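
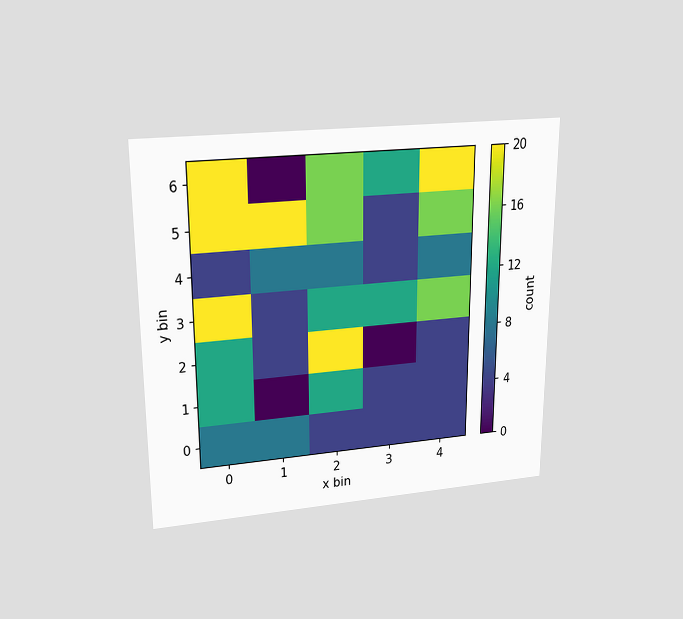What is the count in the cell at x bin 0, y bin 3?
20

The chart is viewed slightly from above. Matching the cell (0, 3) against the colorbar gives 20.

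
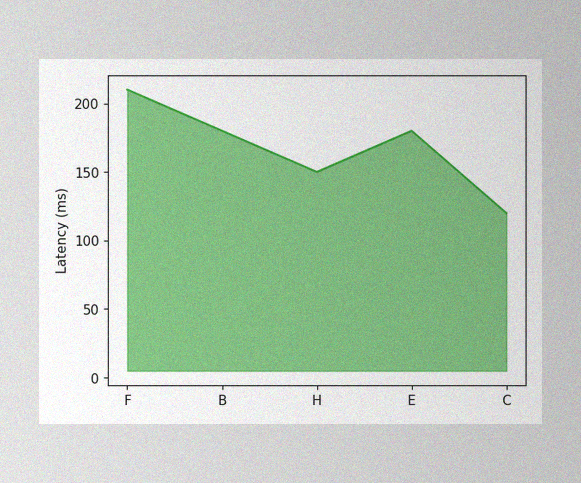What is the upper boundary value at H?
150ms

The image has some photo noise and uneven lighting. At H the upper boundary is at 150ms.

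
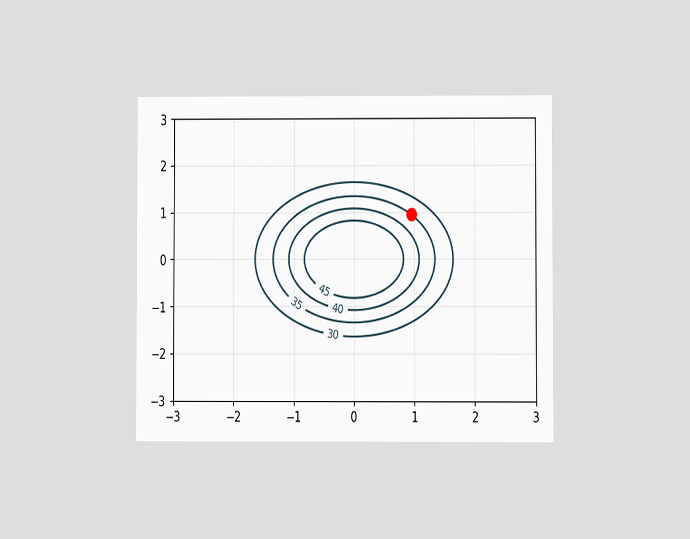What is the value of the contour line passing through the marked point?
The chart is viewed at a slight angle. The marked point sits on the contour labelled 35.

35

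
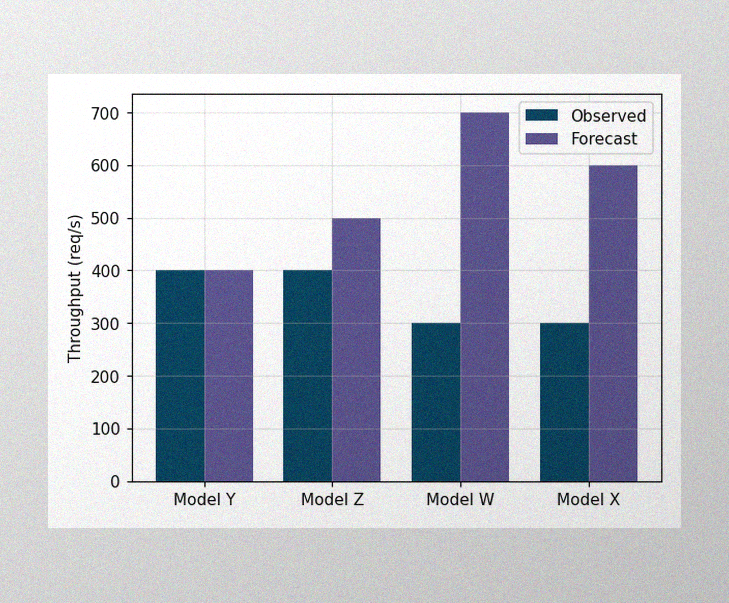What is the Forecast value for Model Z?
The image has some photo noise and uneven lighting. The Forecast bar at Model Z reaches 500req/s on the y-axis.

500req/s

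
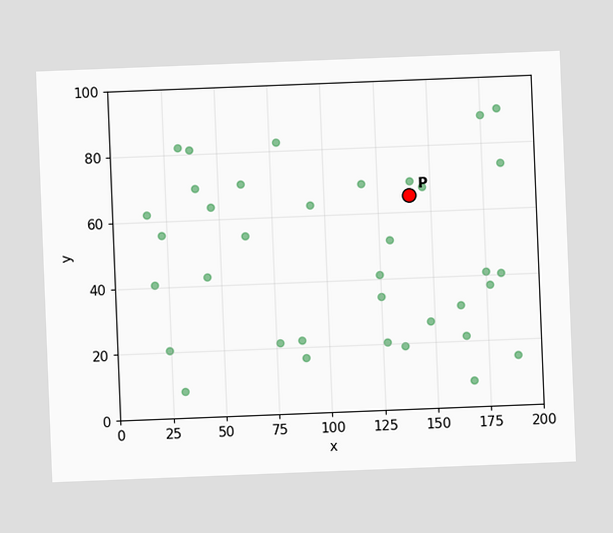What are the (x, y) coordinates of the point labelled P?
(140, 65)

The chart is tilted about 2° counter-clockwise. Following the gridlines from P to each axis, P sits at (140, 65).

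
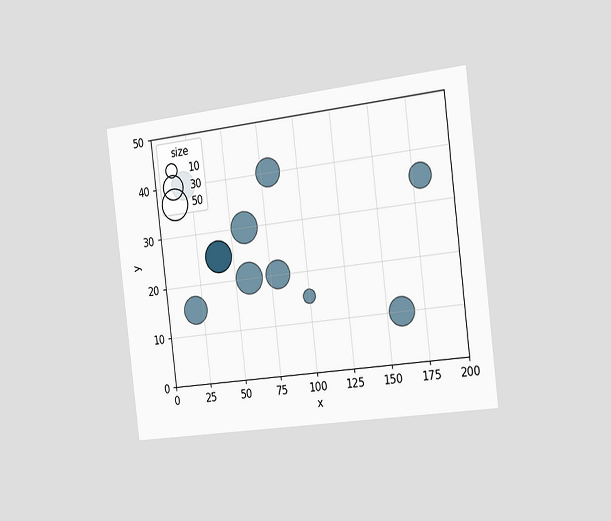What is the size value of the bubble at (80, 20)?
40

The chart is tilted about 7° counter-clockwise and viewed slightly from the right. Matching the bubble at (80, 20) against the size legend gives 40.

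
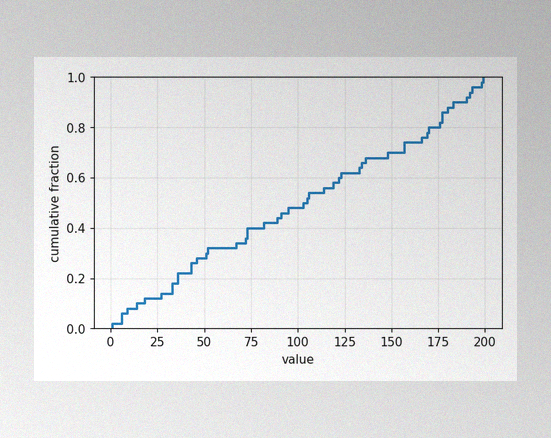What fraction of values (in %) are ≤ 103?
50%

The image has some photo noise and uneven lighting. At x=103 the ECDF step is at 50%.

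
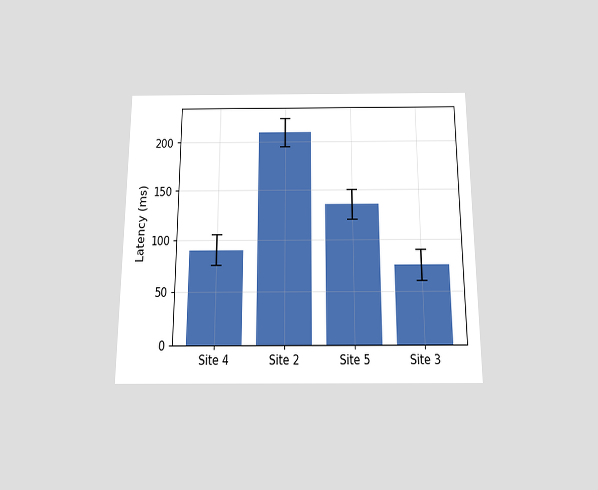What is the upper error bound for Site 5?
The chart is viewed slightly from below. The Site 5 bar's upper whisker reaches 150ms.

150ms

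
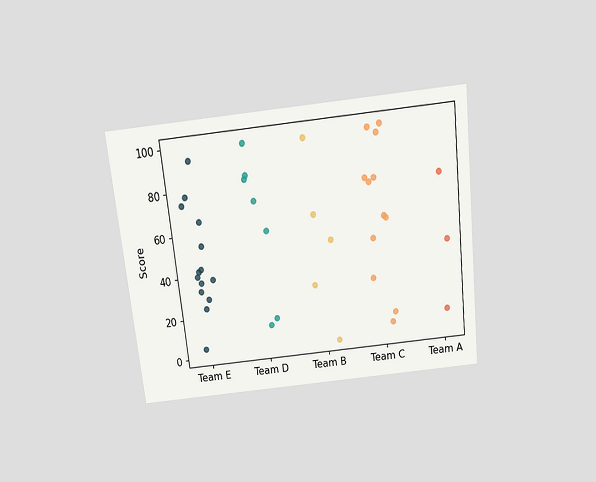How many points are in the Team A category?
3

The chart is tilted about 6° counter-clockwise and viewed slightly from above. Counting the markers in the Team A column gives 3.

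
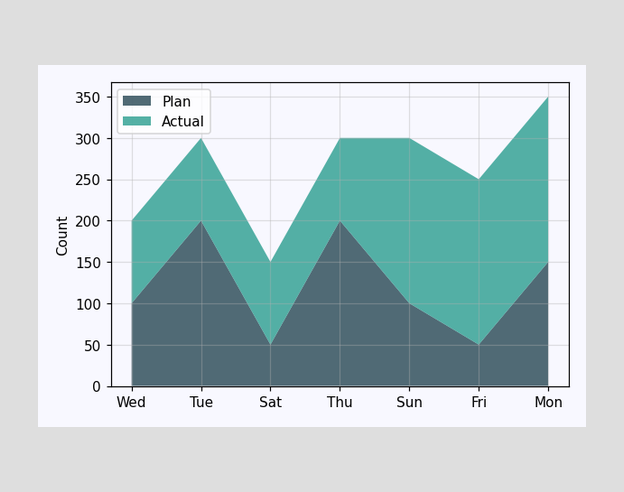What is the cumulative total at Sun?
The stacked total at Sun reaches 300.

300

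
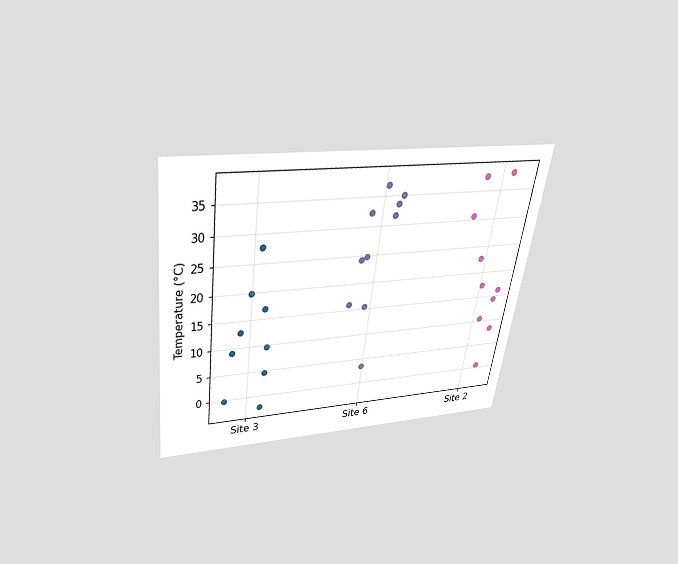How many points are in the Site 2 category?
10

The chart is tilted about 8° clockwise and viewed slightly from above. Counting the markers in the Site 2 column gives 10.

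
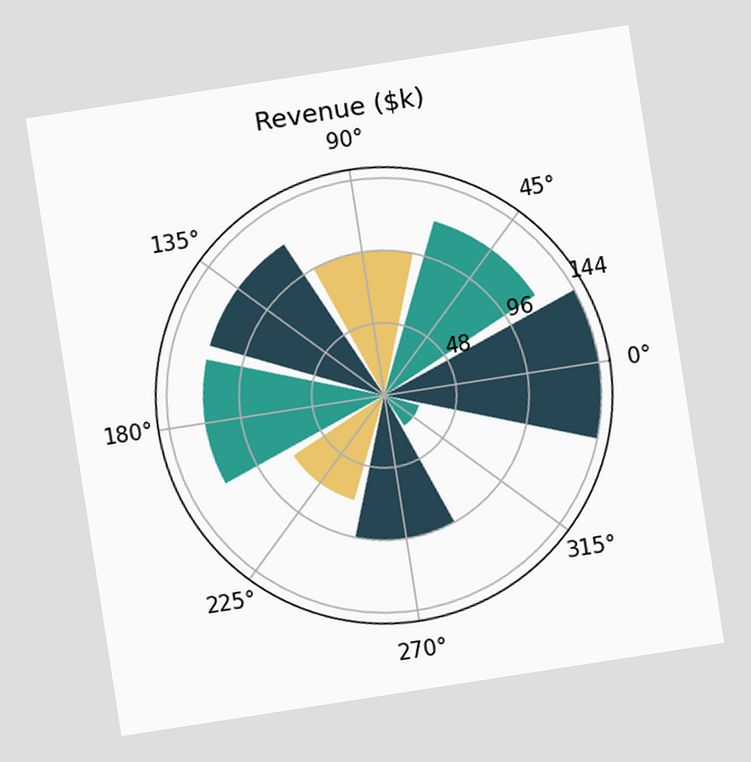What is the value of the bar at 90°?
$96k

The chart is tilted about 9° counter-clockwise. The bar at 90° reaches $96k on the radial axis.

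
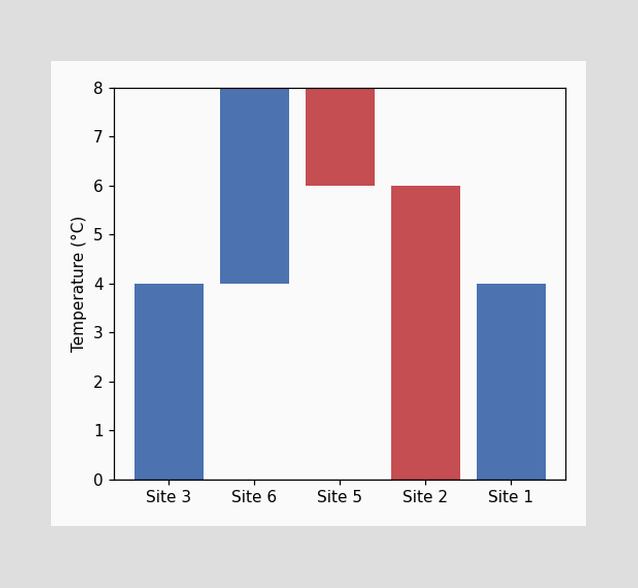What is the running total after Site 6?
After Site 6 the running total reaches 8°C.

8°C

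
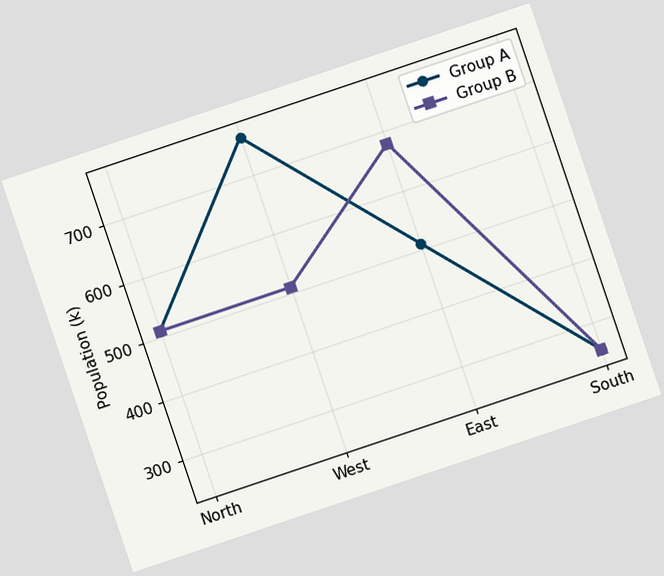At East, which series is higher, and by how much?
The chart is tilted about 19° counter-clockwise. At East, Group B sits above the other line by 170k.

Group B, by 170k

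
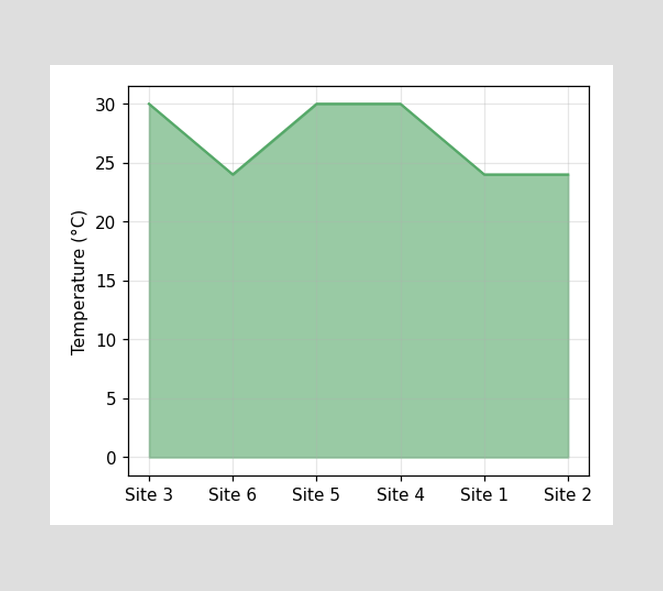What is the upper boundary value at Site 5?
30°C

At Site 5 the upper boundary is at 30°C.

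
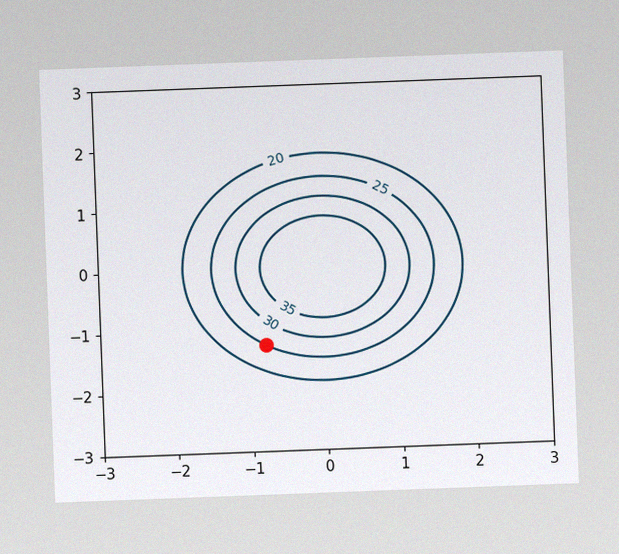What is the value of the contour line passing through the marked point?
The chart is tilted about 2° counter-clockwise, with some photo noise. The marked point sits on the contour labelled 25.

25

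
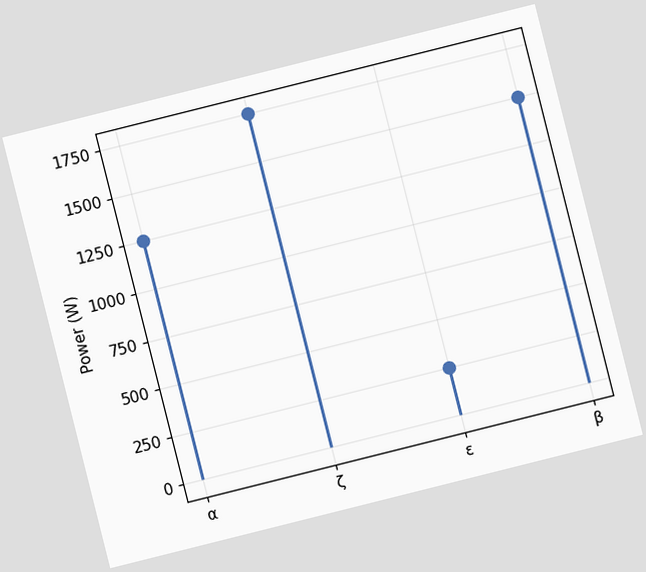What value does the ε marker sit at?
250W

The chart is tilted about 14° counter-clockwise. The ε marker sits at 250W.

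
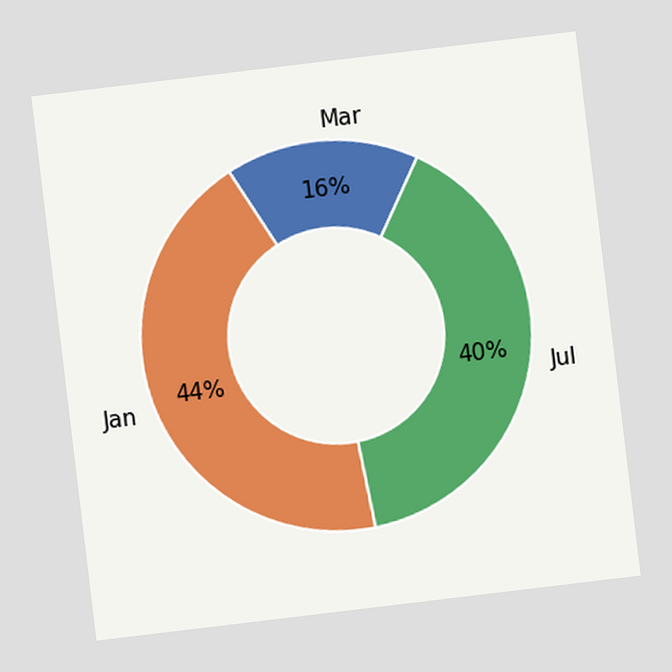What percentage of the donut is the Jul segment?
40%

The chart is tilted about 7° counter-clockwise. The Jul segment takes up 40% of the ring.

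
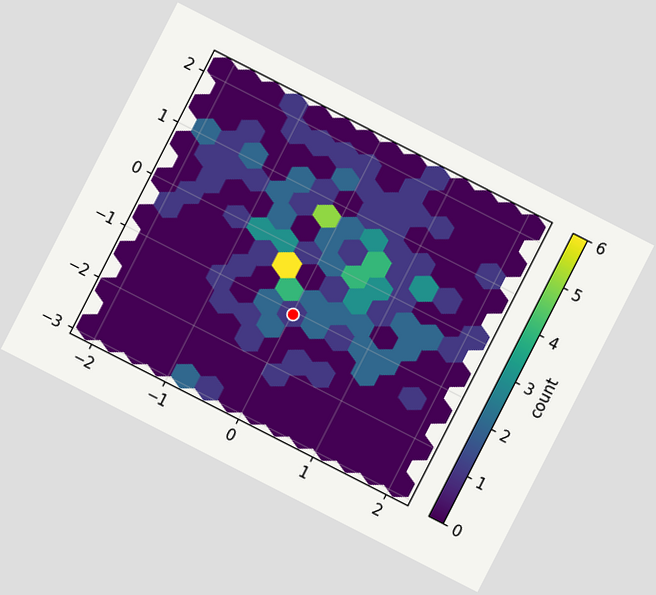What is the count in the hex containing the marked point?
1

The chart is tilted about 27° clockwise. The marked hex reads 1 on the colorbar.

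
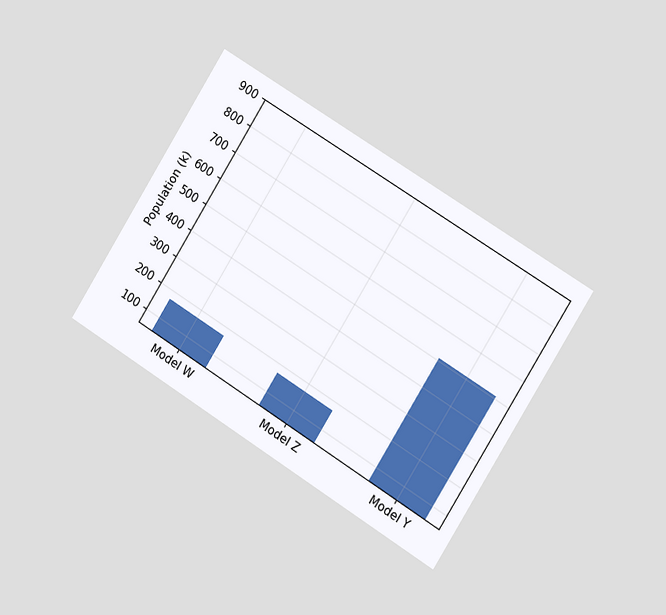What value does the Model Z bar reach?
The chart is tilted about 32° clockwise and viewed slightly from the right. Reading along the chart's y-axis, the Model Z bar reaches 170k.

170k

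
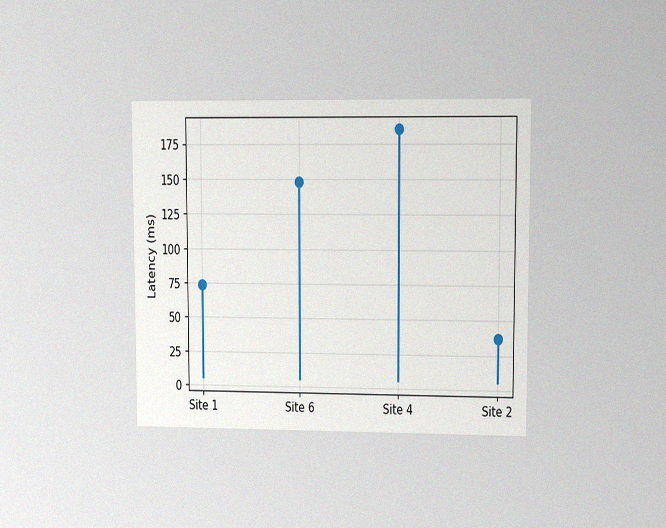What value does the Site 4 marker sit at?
185ms

The chart is viewed at a slight angle, with some photo noise. The Site 4 marker sits at 185ms.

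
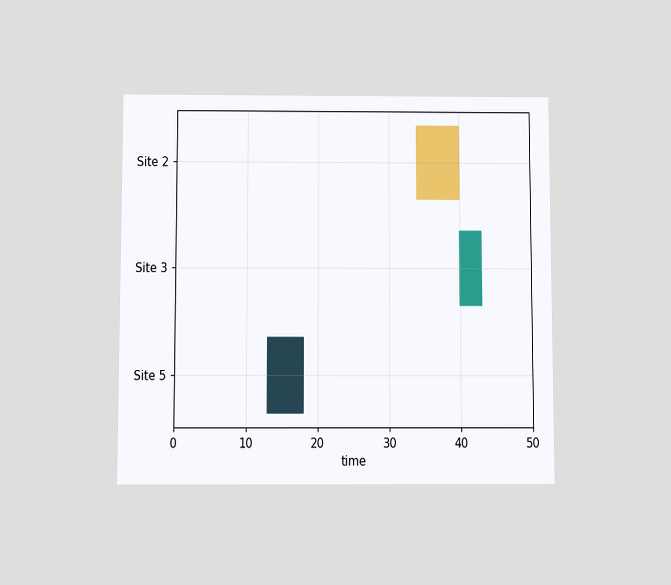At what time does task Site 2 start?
34

The chart is viewed slightly from below. The Site 2 bar begins at t=34.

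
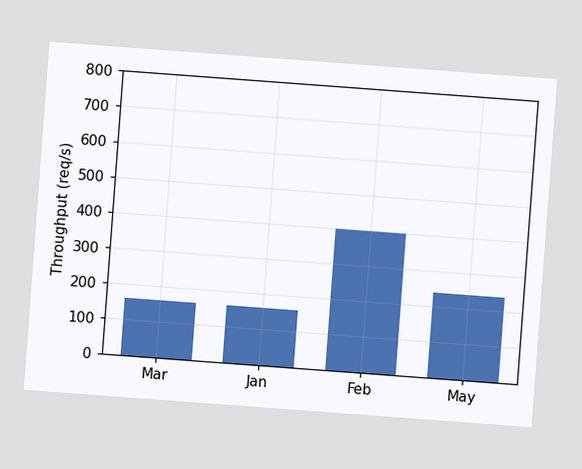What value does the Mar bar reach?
160req/s

The chart is tilted about 4° clockwise. Reading along the chart's y-axis, the Mar bar reaches 160req/s.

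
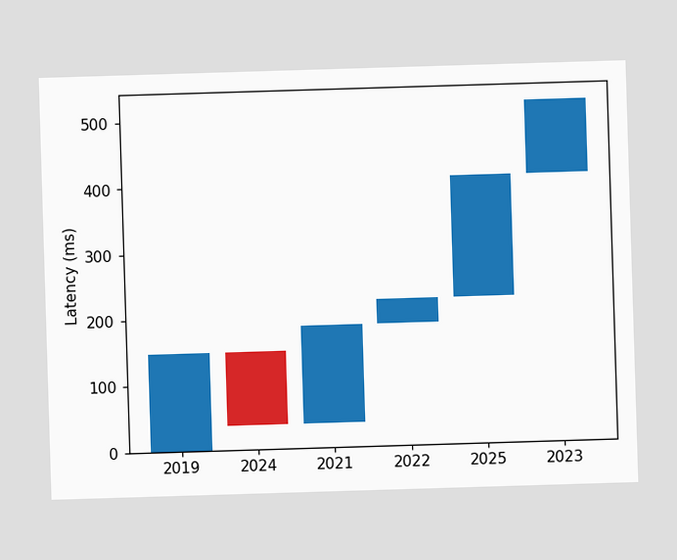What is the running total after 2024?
After 2024 the running total reaches 37ms.

37ms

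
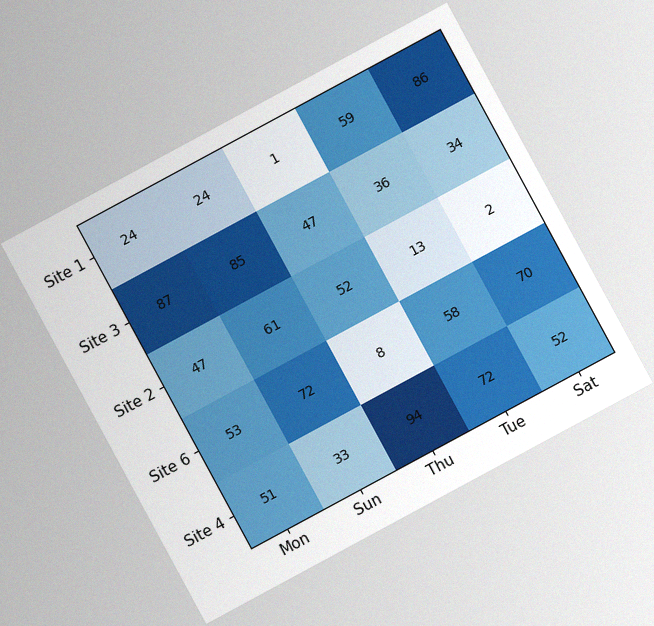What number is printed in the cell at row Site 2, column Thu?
52

The chart is tilted about 28° counter-clockwise, with some photo noise. The (Site 2, Thu) cell reads 52.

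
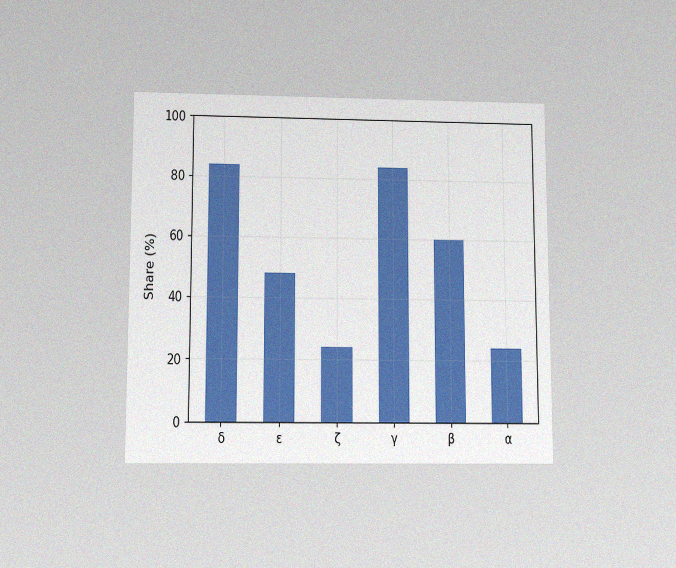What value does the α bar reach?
24%

The chart is viewed slightly from below, with some photo noise. Reading along the chart's y-axis, the α bar reaches 24%.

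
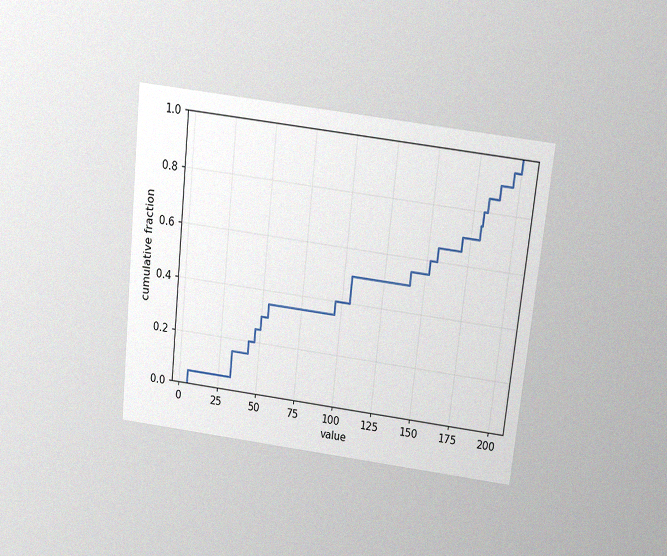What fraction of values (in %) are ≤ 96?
40%

The chart is tilted about 6° clockwise and viewed slightly from above, with some photo noise. At x=96 the ECDF step is at 40%.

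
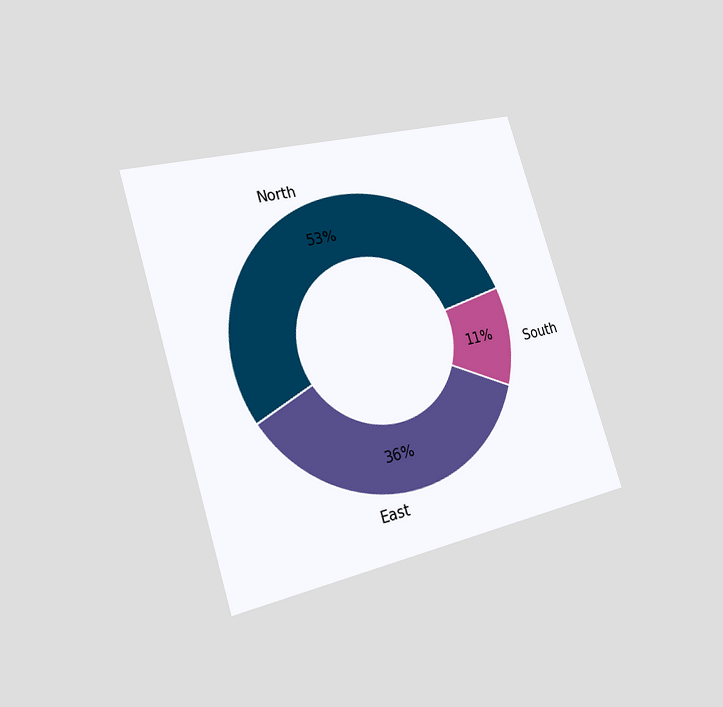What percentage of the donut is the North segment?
53%

The chart is tilted about 17° counter-clockwise and viewed slightly from the left. The North segment takes up 53% of the ring.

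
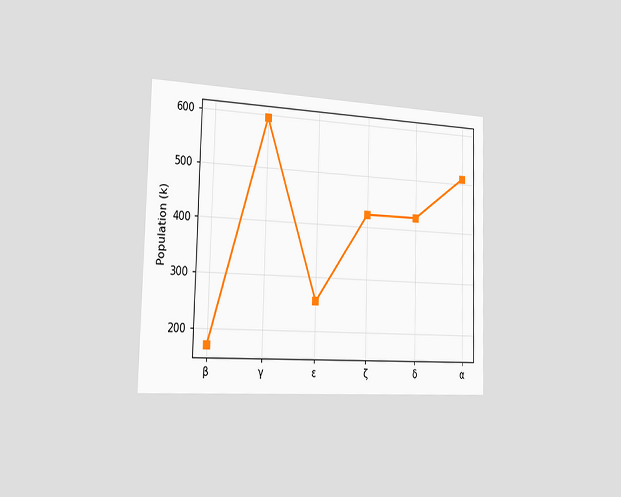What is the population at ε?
255k

The chart is viewed slightly from the left. At ε, the line is at 255k.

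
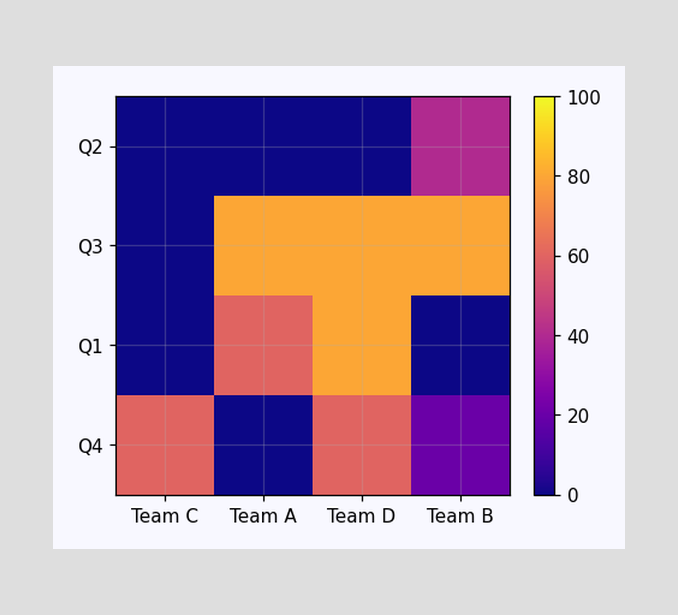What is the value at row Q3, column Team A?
80

Matching cell (Q3, Team A) against the colorbar gives 80.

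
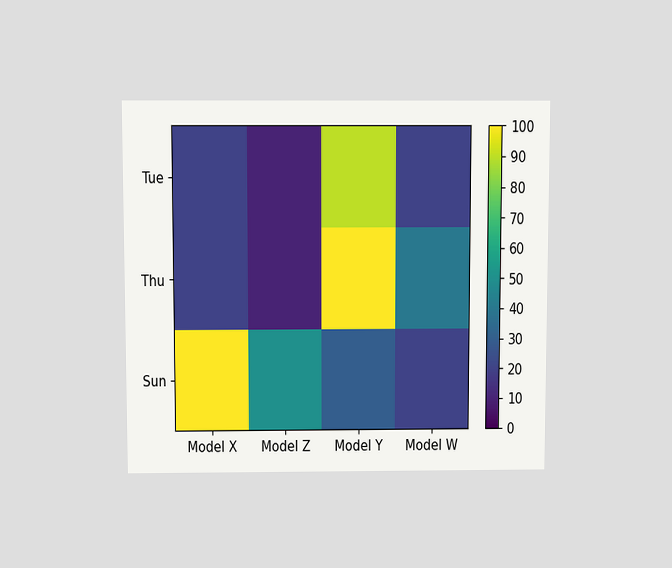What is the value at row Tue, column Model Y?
90

The chart is viewed slightly from above. Matching cell (Tue, Model Y) against the colorbar gives 90.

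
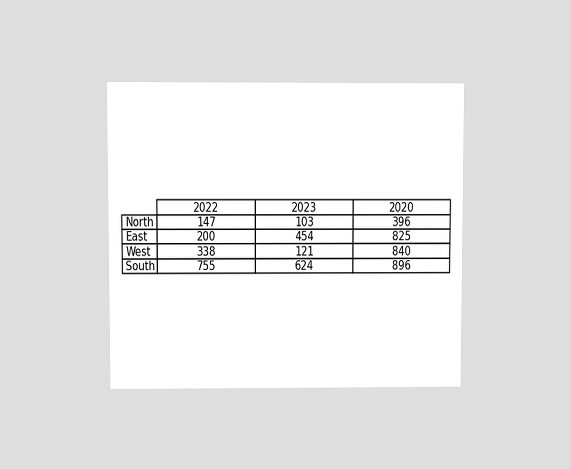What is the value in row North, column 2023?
103

The chart is viewed at a slight angle. The (North, 2023) cell reads 103.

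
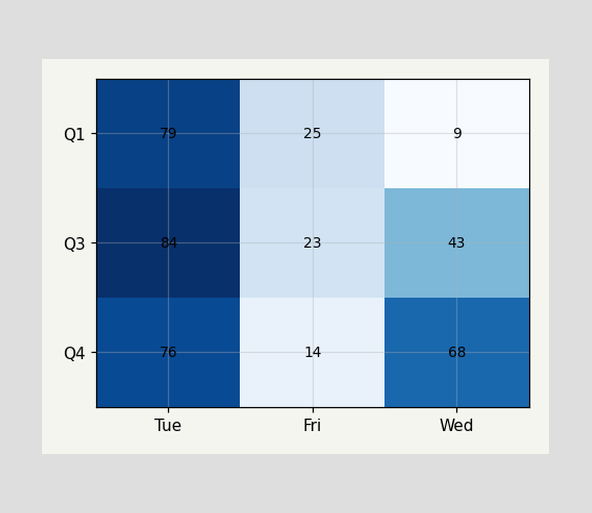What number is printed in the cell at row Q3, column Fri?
The (Q3, Fri) cell reads 23.

23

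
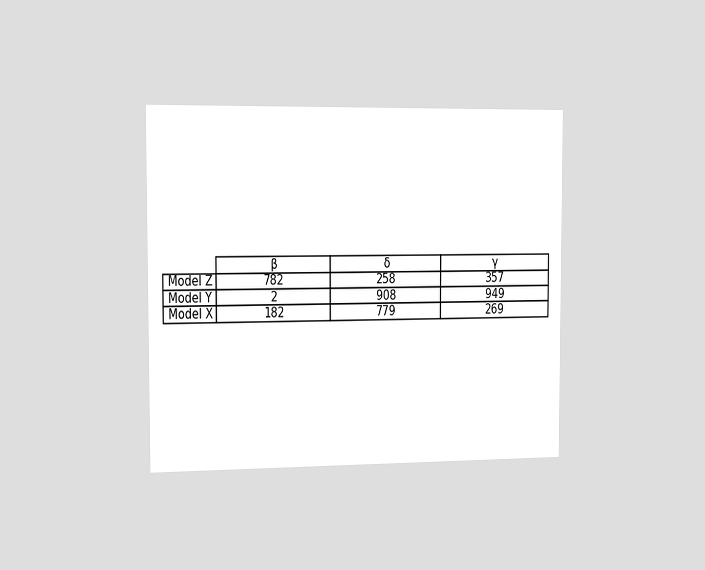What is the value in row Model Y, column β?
The chart is viewed slightly from the left. The (Model Y, β) cell reads 2.

2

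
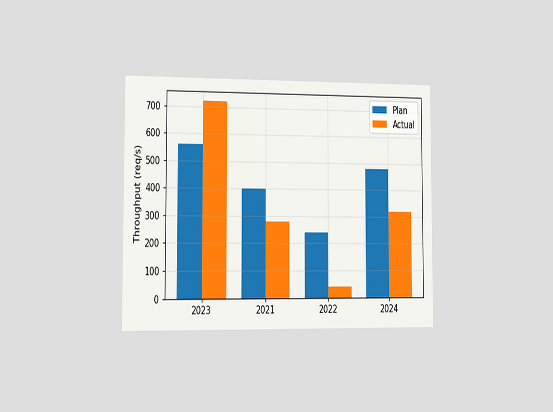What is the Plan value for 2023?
560req/s

The chart is viewed slightly from the left. The Plan bar at 2023 reaches 560req/s on the y-axis.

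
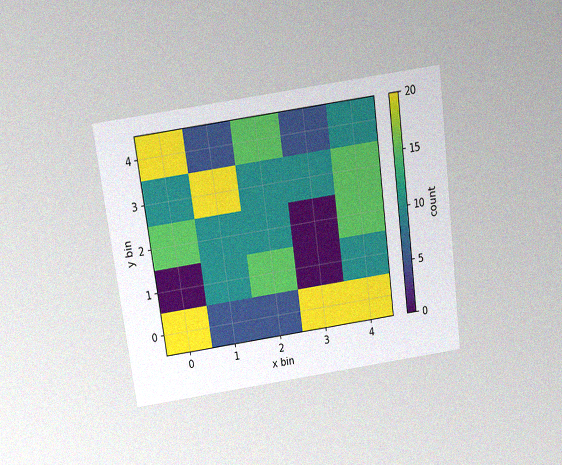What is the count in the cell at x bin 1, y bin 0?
The chart is tilted about 8° counter-clockwise and viewed slightly from above, with some photo noise. Matching the cell (1, 0) against the colorbar gives 5.

5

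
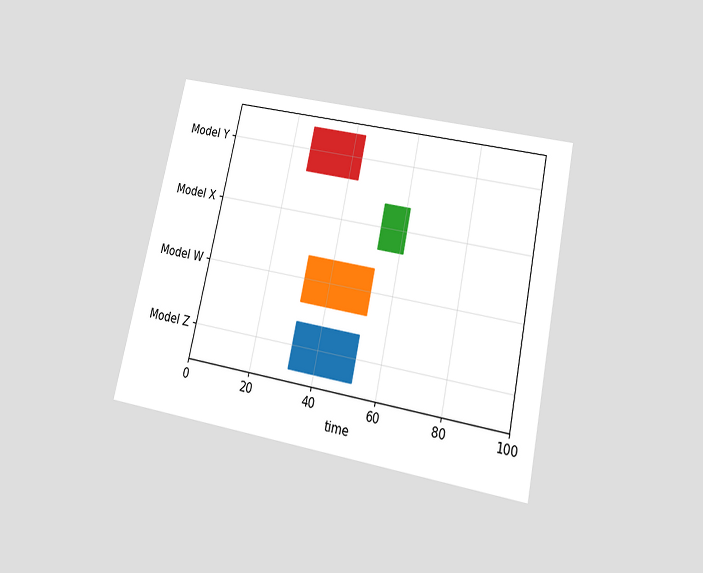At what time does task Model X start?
The chart is tilted about 12° clockwise and viewed slightly from below. The Model X bar begins at t=53.

53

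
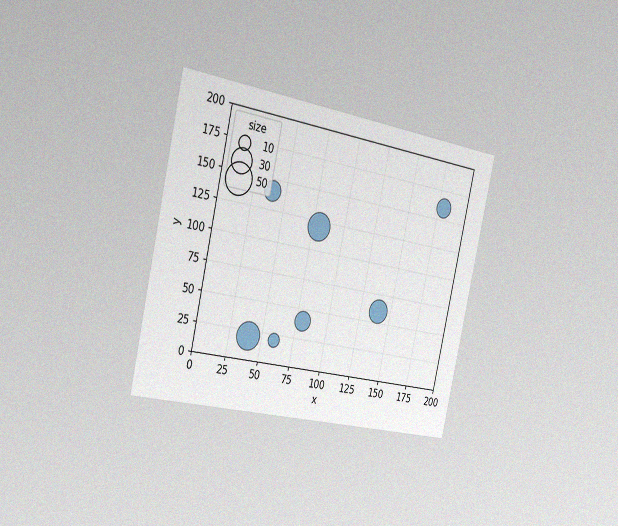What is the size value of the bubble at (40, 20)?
The chart is tilted about 13° clockwise and viewed slightly from the left, with some photo noise. Matching the bubble at (40, 20) against the size legend gives 40.

40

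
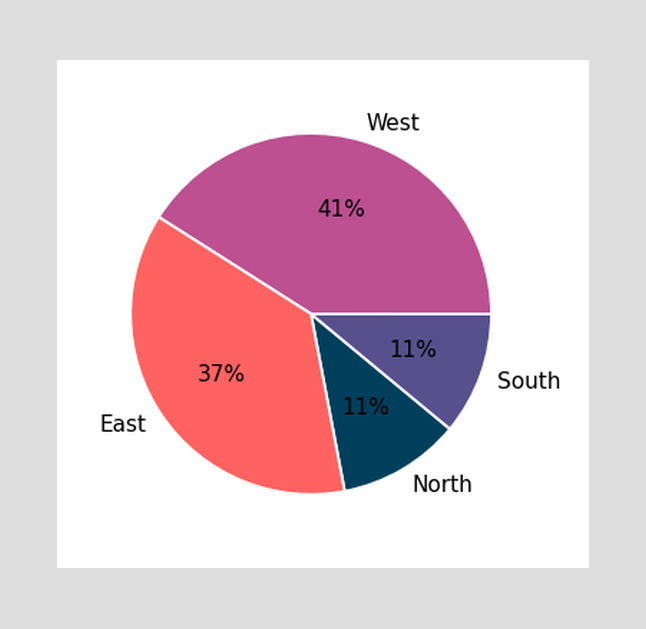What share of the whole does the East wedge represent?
The East slice takes up 37% of the pie.

37%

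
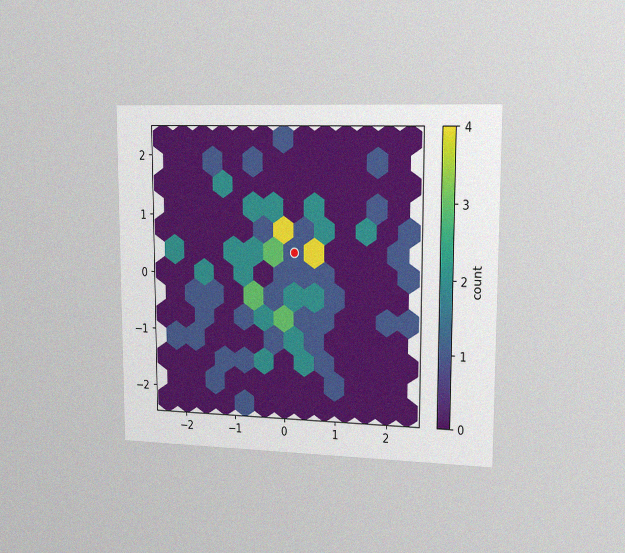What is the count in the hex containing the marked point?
The chart is viewed slightly from the right, with some photo noise. The marked hex reads 1 on the colorbar.

1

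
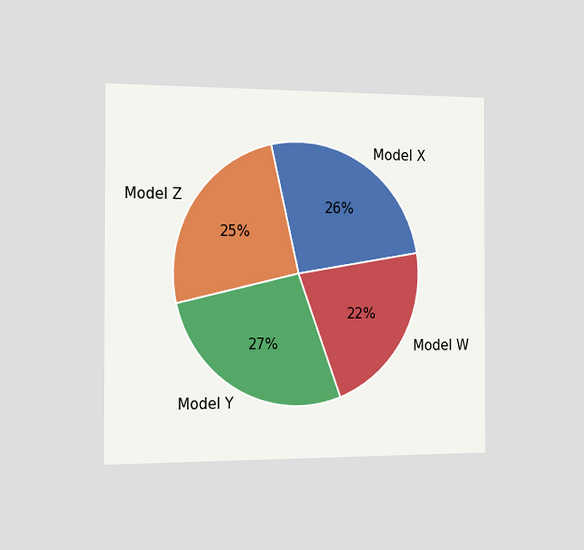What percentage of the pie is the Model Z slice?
The chart is viewed slightly from the left. The Model Z slice takes up 25% of the pie.

25%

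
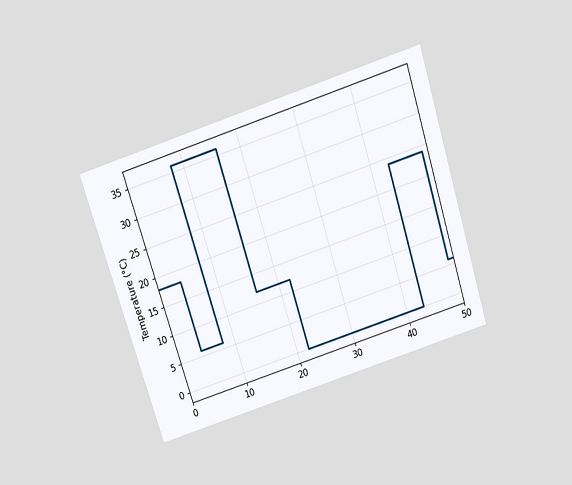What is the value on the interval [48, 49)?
The chart is tilted about 18° counter-clockwise and viewed slightly from above. On [48, 49) the step sits at 24°C.

24°C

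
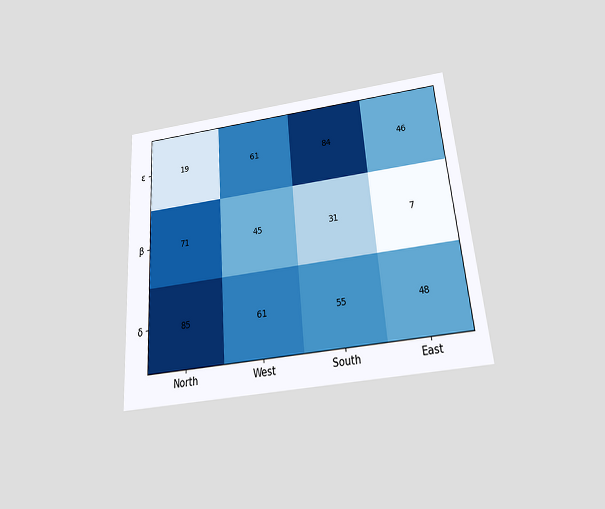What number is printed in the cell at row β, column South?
31

The chart is tilted about 4° counter-clockwise and viewed slightly from below. The (β, South) cell reads 31.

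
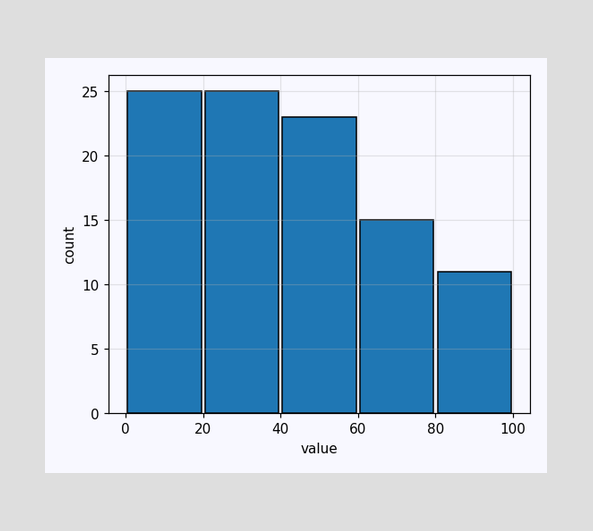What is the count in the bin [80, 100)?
The [80, 100) bin has height 11.

11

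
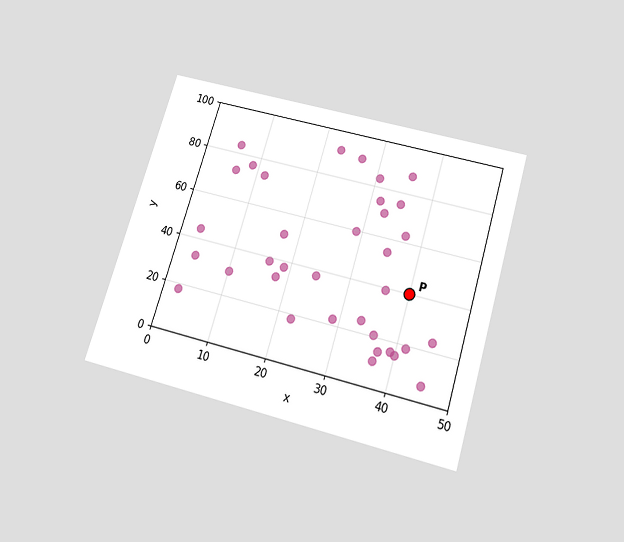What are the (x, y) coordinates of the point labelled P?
(40, 40)

The chart is tilted about 17° clockwise and viewed slightly from below. Following the gridlines from P to each axis, P sits at (40, 40).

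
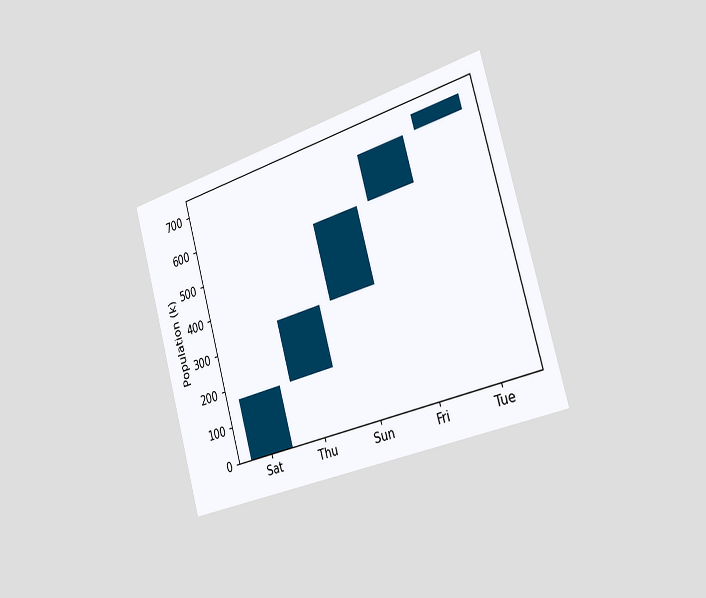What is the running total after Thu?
336k

The chart is tilted about 16° counter-clockwise and viewed slightly from the right. After Thu the running total reaches 336k.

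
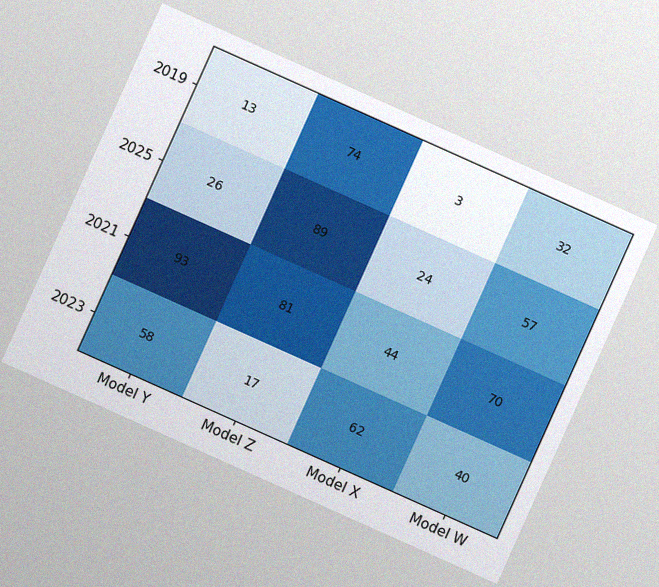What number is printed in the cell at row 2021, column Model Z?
81

The chart is tilted about 24° clockwise, with some photo noise. The (2021, Model Z) cell reads 81.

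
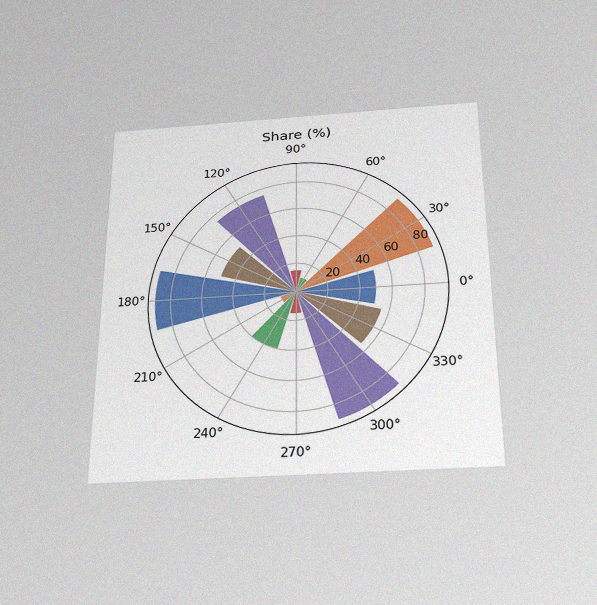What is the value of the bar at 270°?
15%

The chart is viewed slightly from below, with some photo noise. The bar at 270° reaches 15% on the radial axis.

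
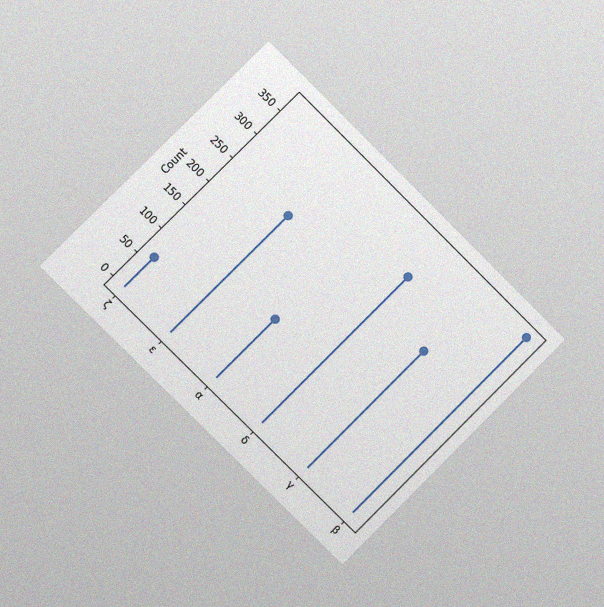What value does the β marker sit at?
372

The chart is tilted about 45° clockwise and viewed at a slight angle, with some photo noise. The β marker sits at 372.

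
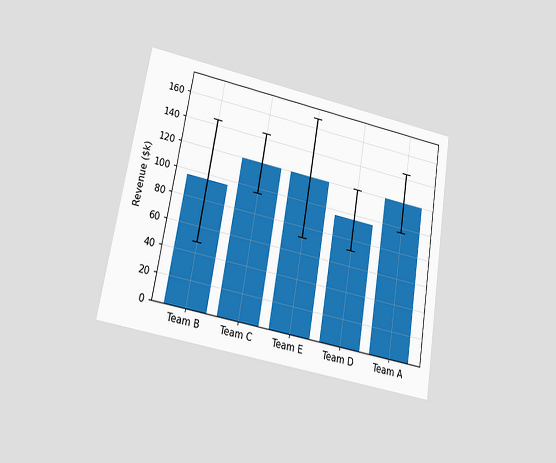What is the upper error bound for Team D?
$120k

The chart is tilted about 9° clockwise and viewed slightly from below. The Team D bar's upper whisker reaches $120k.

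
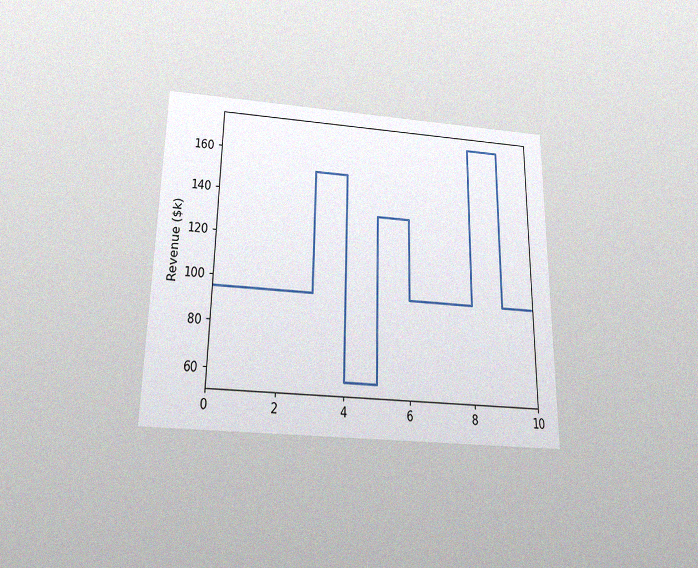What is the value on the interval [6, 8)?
The chart is viewed slightly from below, with some photo noise. On [6, 8) the step sits at $95k.

$95k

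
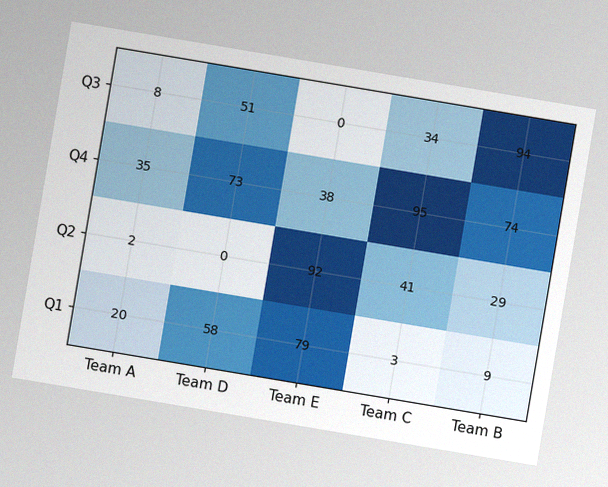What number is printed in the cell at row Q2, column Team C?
41

The chart is tilted about 10° clockwise, with some photo noise. The (Q2, Team C) cell reads 41.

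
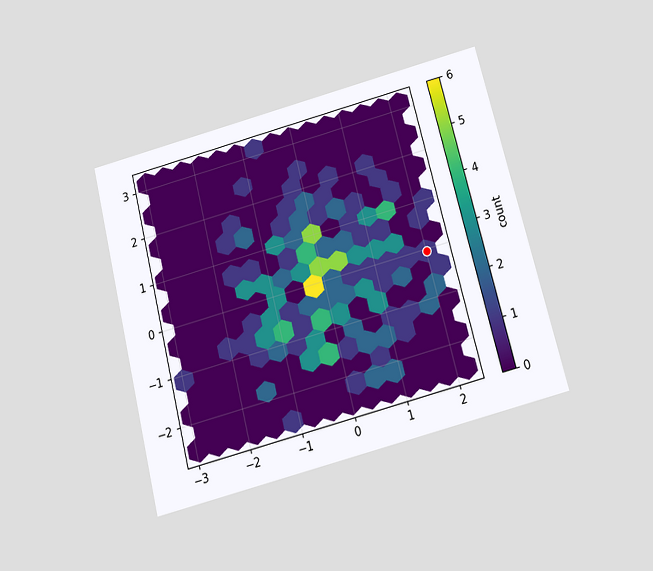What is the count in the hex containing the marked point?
The chart is tilted about 14° counter-clockwise and viewed slightly from below. The marked hex reads 1 on the colorbar.

1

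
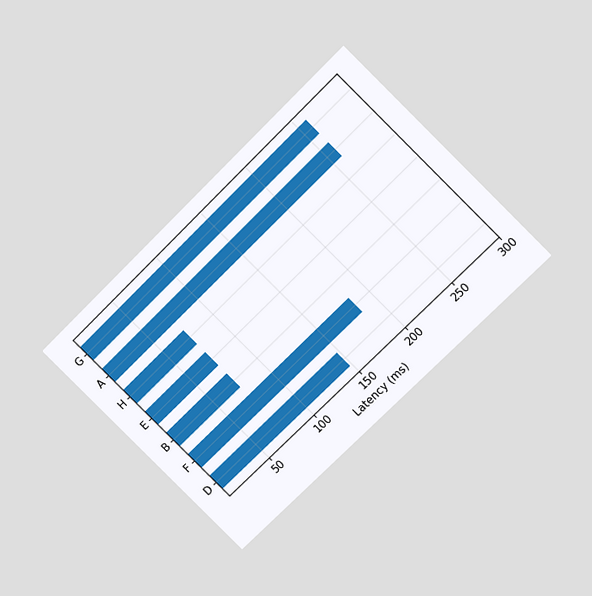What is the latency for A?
259ms

The chart is tilted about 45° counter-clockwise and viewed at a slight angle. Reading along the chart's x-axis, the A bar reaches 259ms.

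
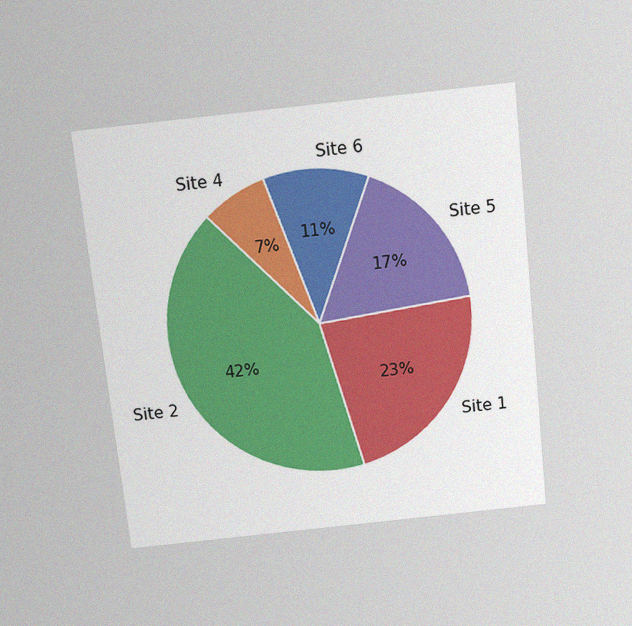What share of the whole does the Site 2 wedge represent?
The chart is tilted about 6° counter-clockwise and viewed slightly from above, with some photo noise. The Site 2 slice takes up 42% of the pie.

42%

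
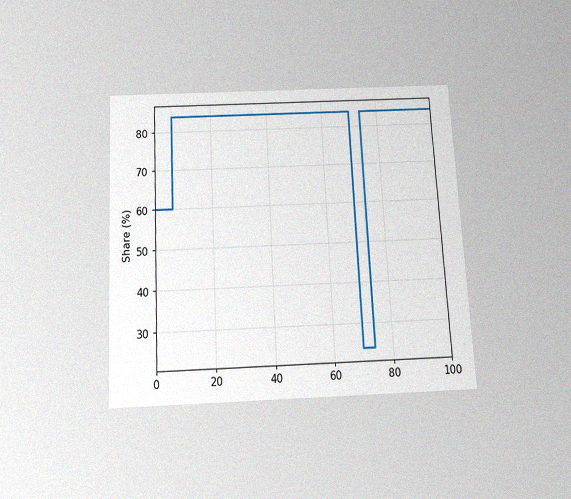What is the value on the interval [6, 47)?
The chart is tilted about 3° counter-clockwise and viewed slightly from below, with some photo noise. On [6, 47) the step sits at 84%.

84%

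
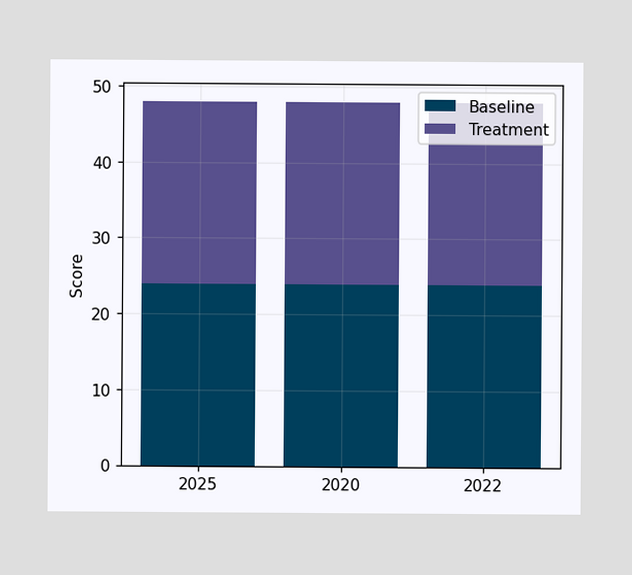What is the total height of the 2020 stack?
The 2020 stack's top reaches 48 on the y-axis.

48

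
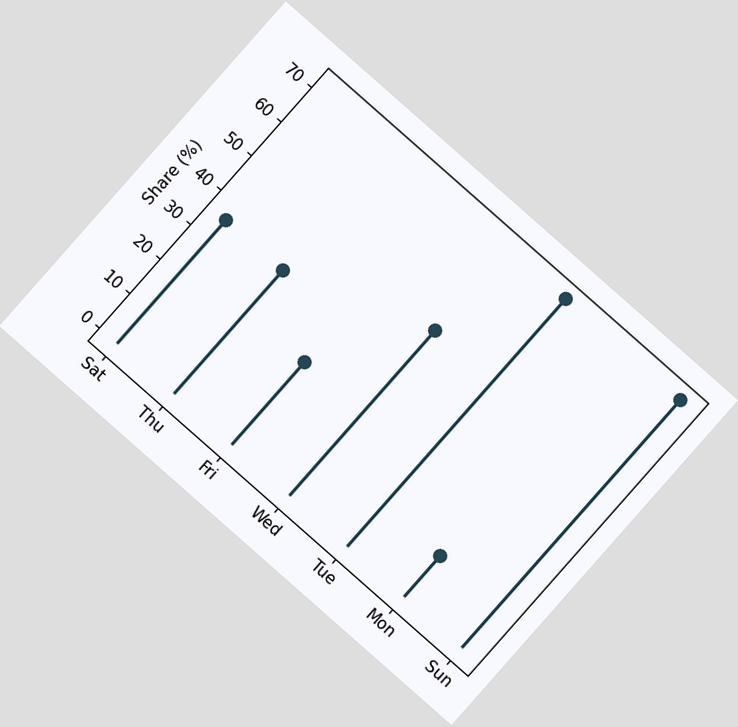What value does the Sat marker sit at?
36%

The chart is tilted about 41° clockwise. The Sat marker sits at 36%.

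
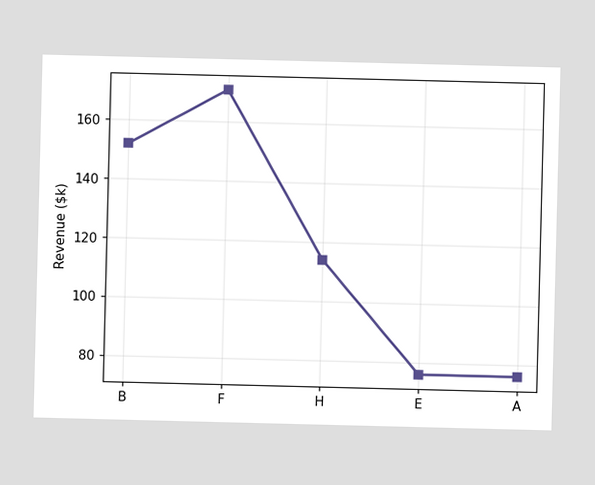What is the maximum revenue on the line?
$171k

The highest point is at F, and reading across to the y-axis gives $171k.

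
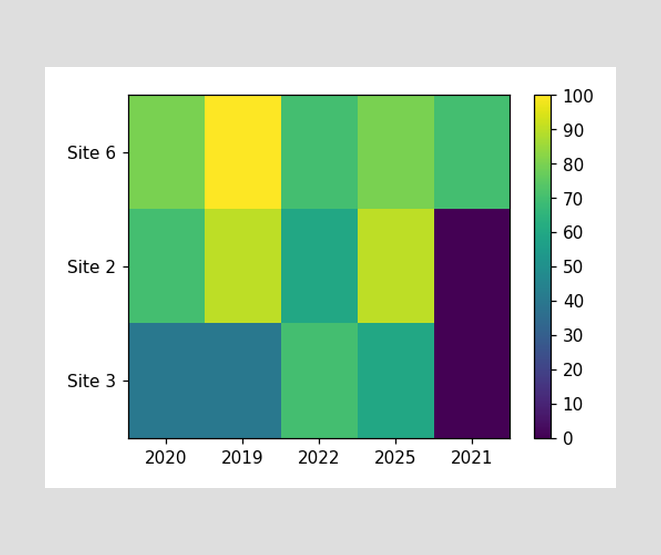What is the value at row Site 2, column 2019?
Matching cell (Site 2, 2019) against the colorbar gives 90.

90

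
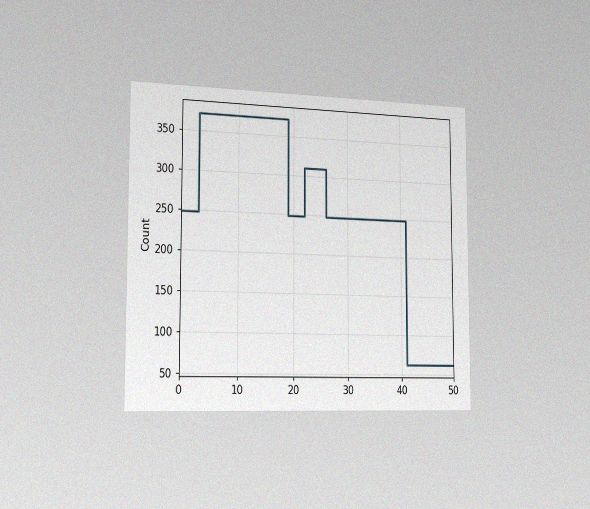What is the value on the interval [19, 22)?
248

The chart is viewed slightly from the left, with some photo noise. On [19, 22) the step sits at 248.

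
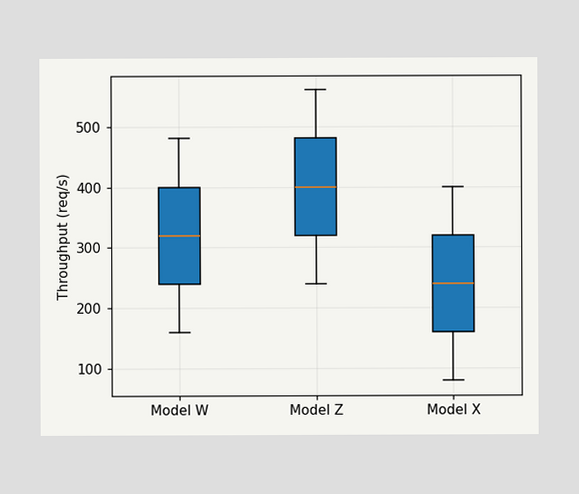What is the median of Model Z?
400req/s

The median line in the Model Z box sits at 400req/s.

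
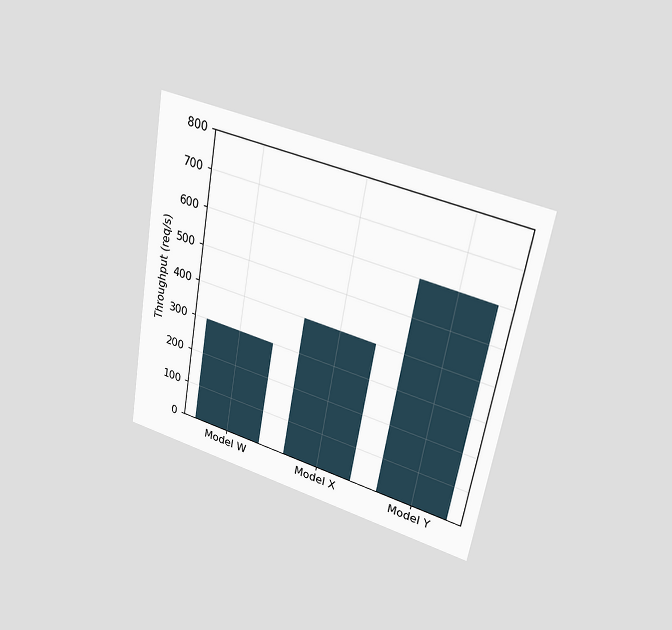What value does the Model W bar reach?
The chart is tilted about 10° clockwise and viewed at a slight angle. Reading along the chart's y-axis, the Model W bar reaches 300req/s.

300req/s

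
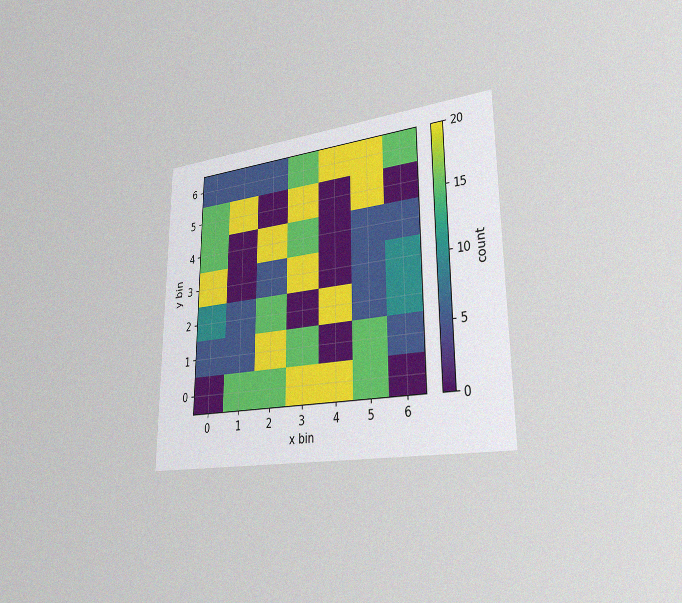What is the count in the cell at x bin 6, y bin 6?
15

The chart is viewed slightly from the right, with some photo noise. Matching the cell (6, 6) against the colorbar gives 15.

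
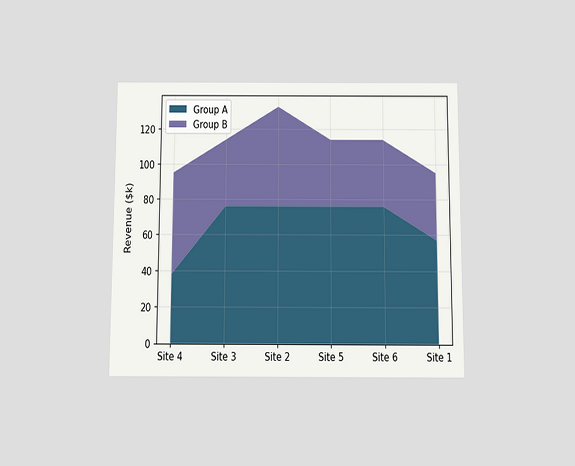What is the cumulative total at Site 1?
$95k

The chart is viewed slightly from below. The stacked total at Site 1 reaches $95k.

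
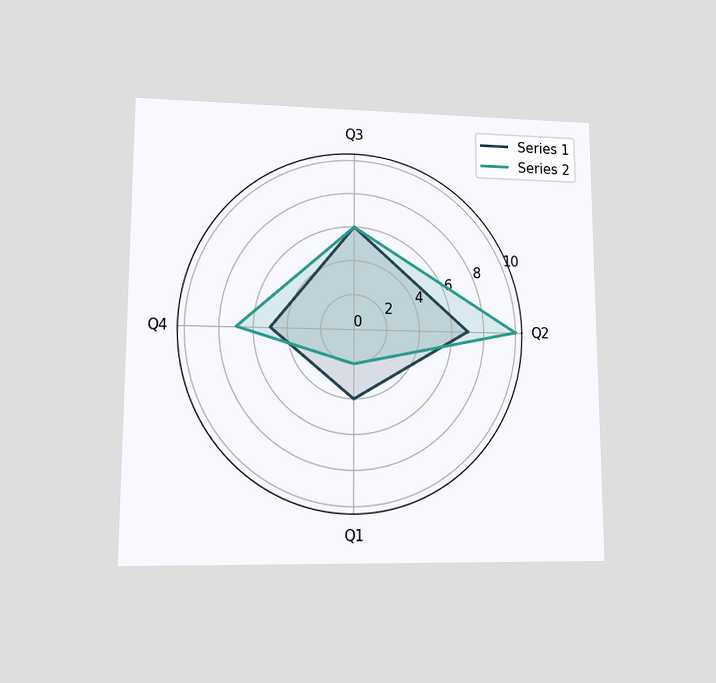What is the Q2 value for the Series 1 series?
The chart is viewed at a slight angle. On the Q2 axis, Series 1 reaches 7.

7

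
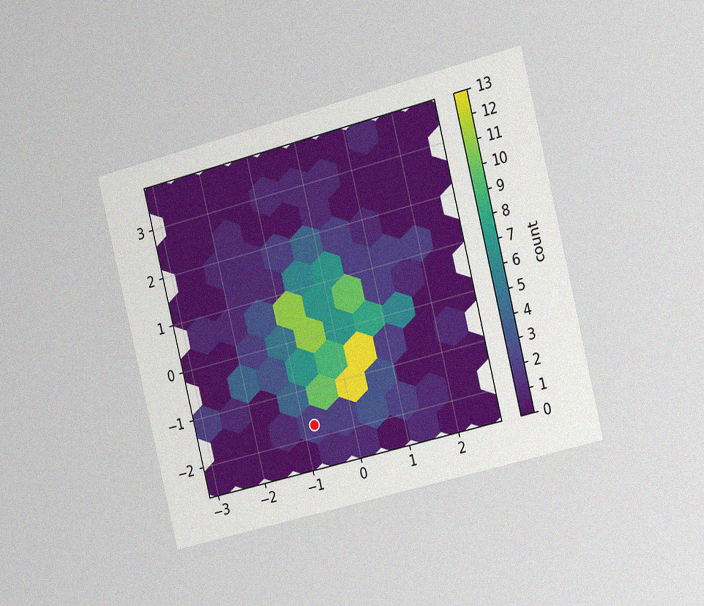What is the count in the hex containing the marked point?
2

The chart is tilted about 14° counter-clockwise and viewed slightly from the right, with some photo noise. The marked hex reads 2 on the colorbar.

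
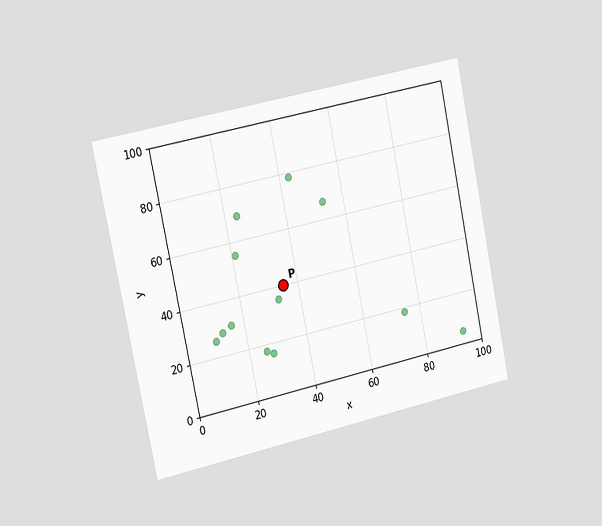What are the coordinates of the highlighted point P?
(35, 40)

The chart is tilted about 12° counter-clockwise and viewed slightly from the left. Following the gridlines from P to each axis, P sits at (35, 40).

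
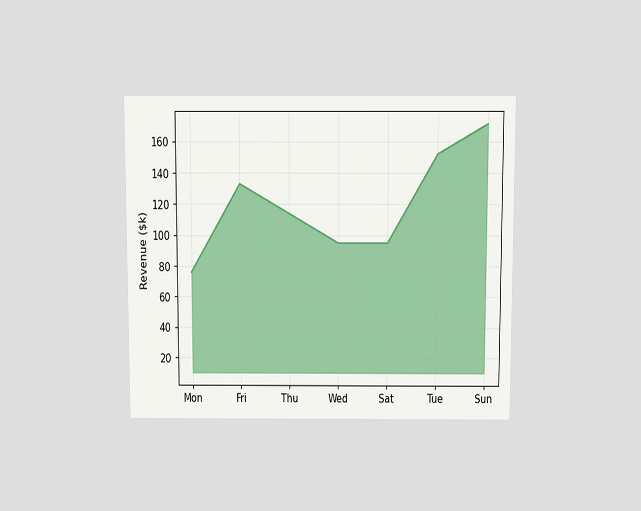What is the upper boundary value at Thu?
The chart is viewed slightly from above. At Thu the upper boundary is at $114k.

$114k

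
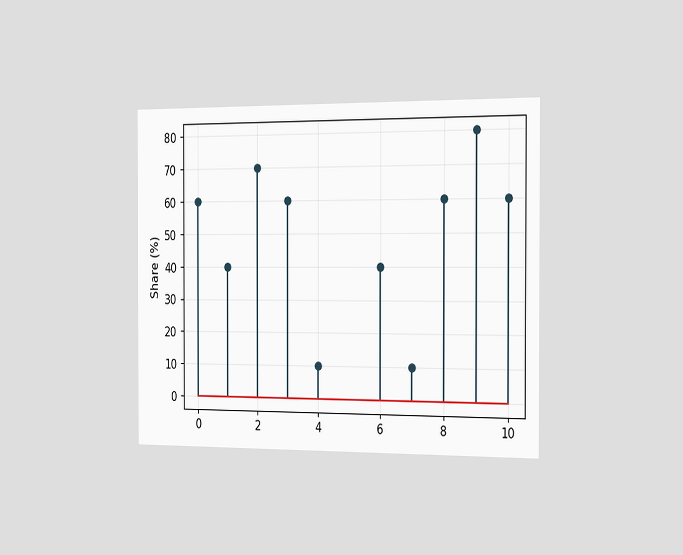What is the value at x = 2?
70%

The chart is viewed slightly from the right. The stem at x=2 reaches 70%.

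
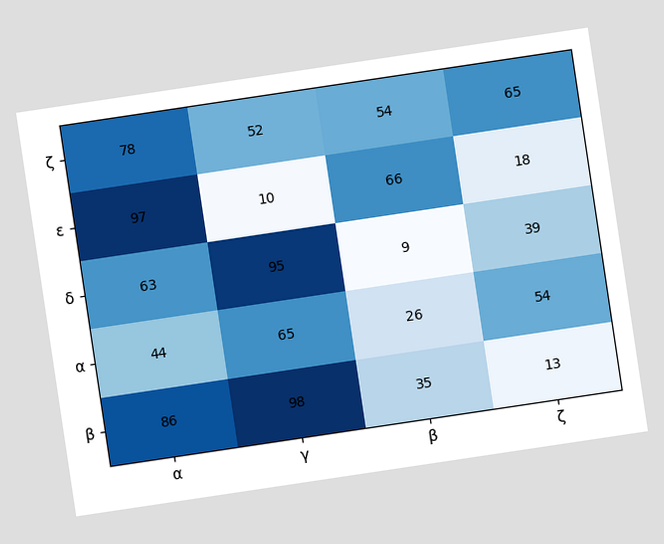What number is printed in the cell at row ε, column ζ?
18

The chart is tilted about 8° counter-clockwise. The (ε, ζ) cell reads 18.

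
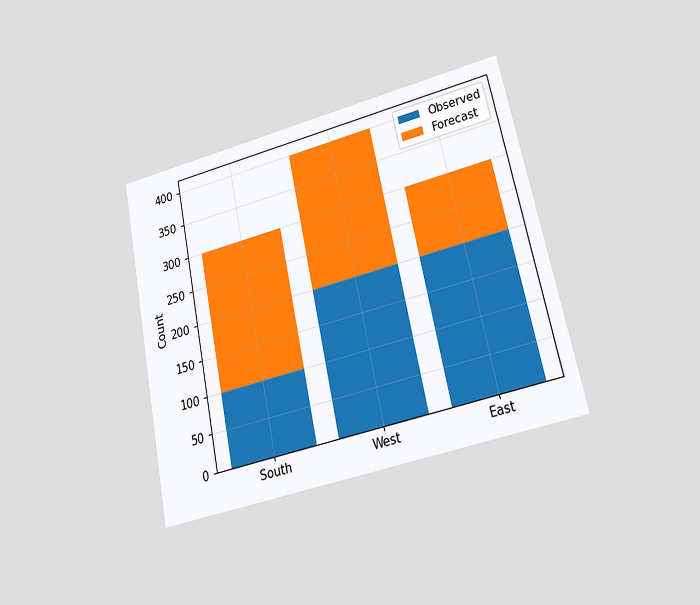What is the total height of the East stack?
The chart is tilted about 12° counter-clockwise and viewed at a slight angle. The East stack's top reaches 300 on the y-axis.

300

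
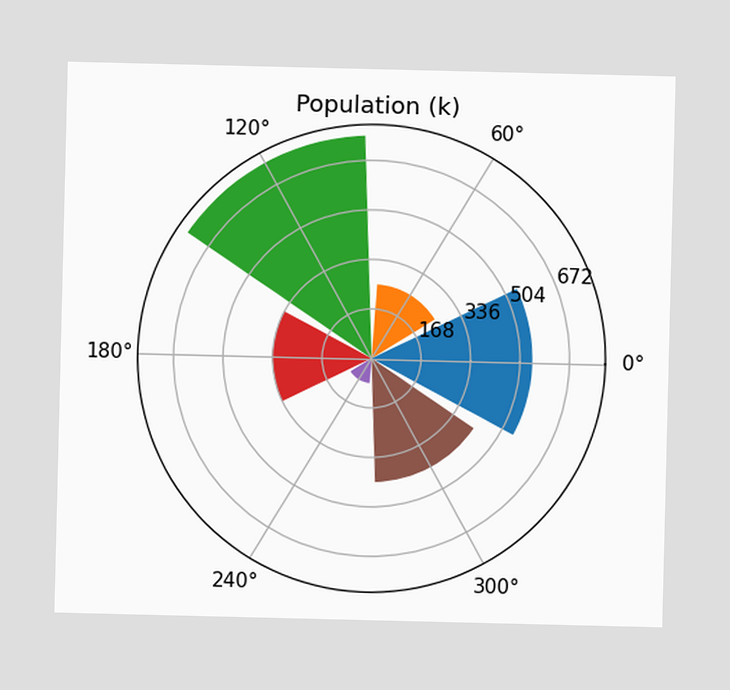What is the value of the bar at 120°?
756k

The bar at 120° reaches 756k on the radial axis.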